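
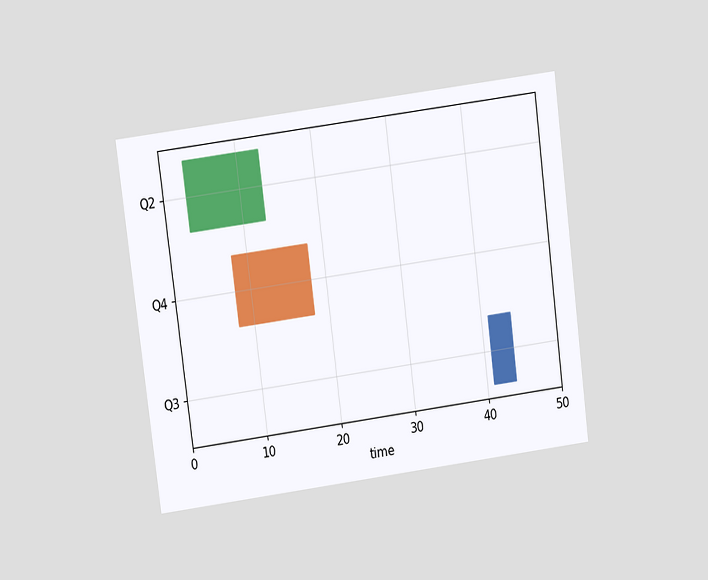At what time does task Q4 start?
The chart is tilted about 7° counter-clockwise and viewed at a slight angle. The Q4 bar begins at t=8.

8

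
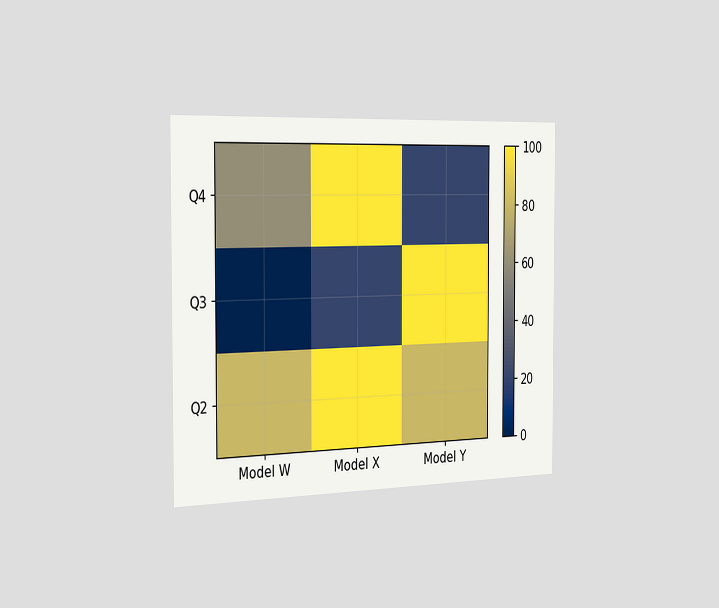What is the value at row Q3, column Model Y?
The chart is viewed slightly from the left. Matching cell (Q3, Model Y) against the colorbar gives 100.

100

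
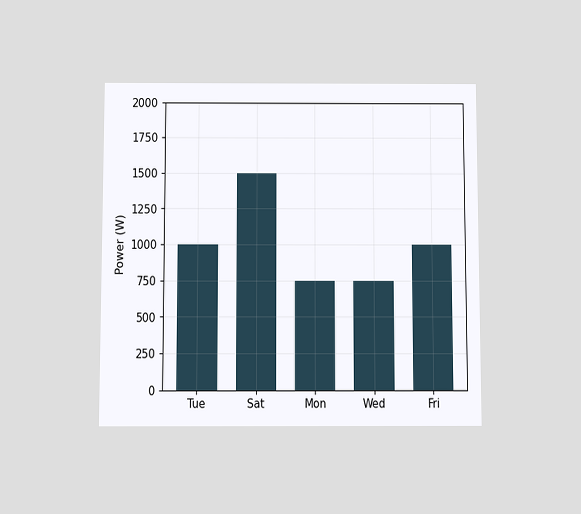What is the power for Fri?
1000W

The chart is viewed slightly from below. Reading along the chart's y-axis, the Fri bar reaches 1000W.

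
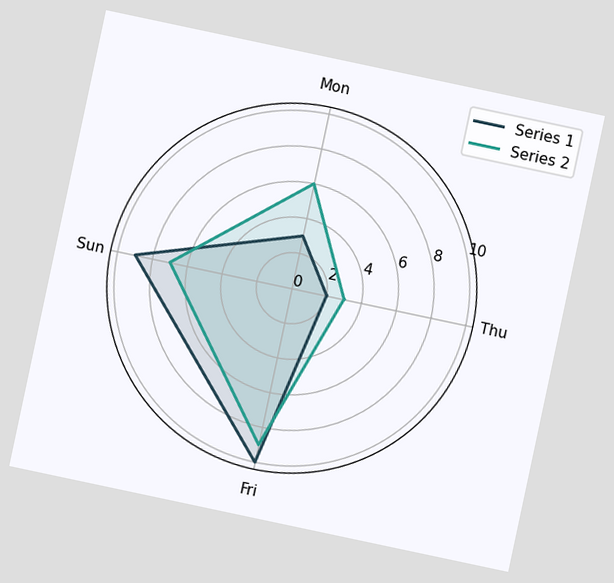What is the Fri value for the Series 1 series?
10

The chart is tilted about 12° clockwise. On the Fri axis, Series 1 reaches 10.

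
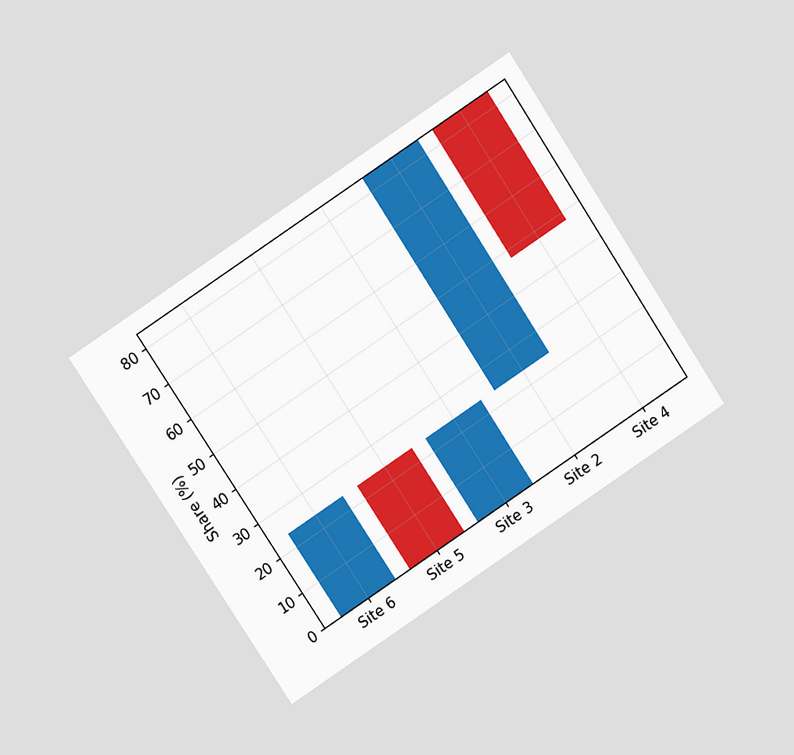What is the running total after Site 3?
The chart is tilted about 33° counter-clockwise and viewed at a slight angle. After Site 3 the running total reaches 24%.

24%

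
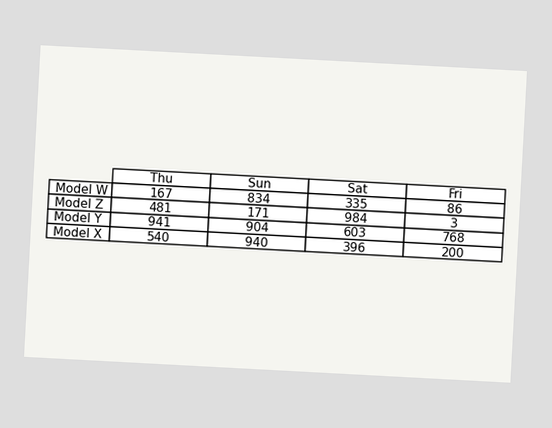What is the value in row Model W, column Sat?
335

The chart is tilted about 3° clockwise. The (Model W, Sat) cell reads 335.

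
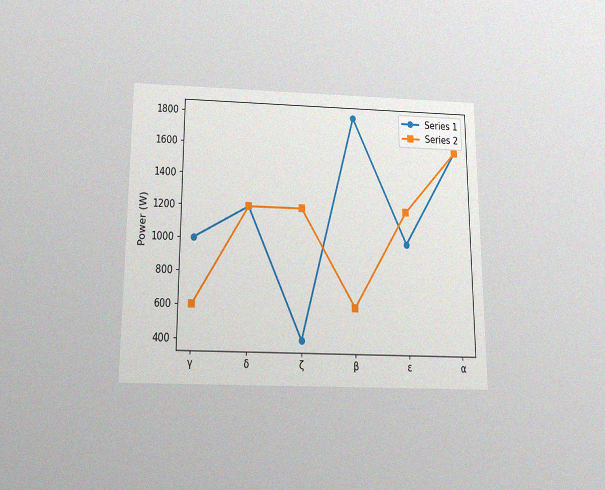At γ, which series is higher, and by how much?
The chart is viewed slightly from below, with some photo noise. At γ, Series 1 sits above the other line by 400W.

Series 1, by 400W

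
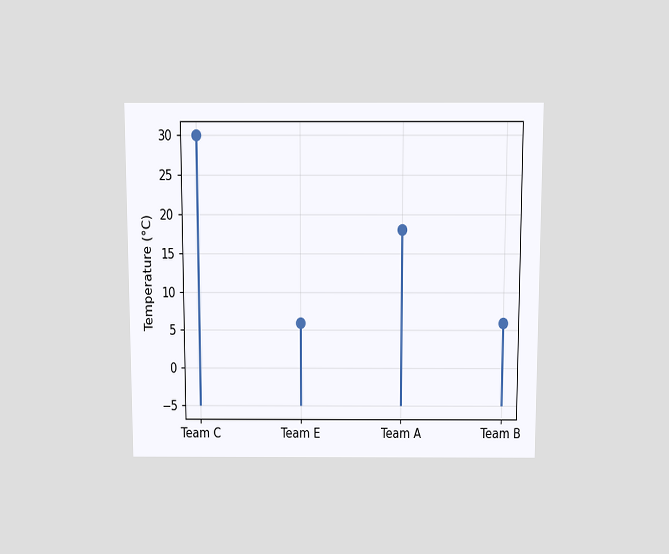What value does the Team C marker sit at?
30°C

The chart is viewed slightly from above. The Team C marker sits at 30°C.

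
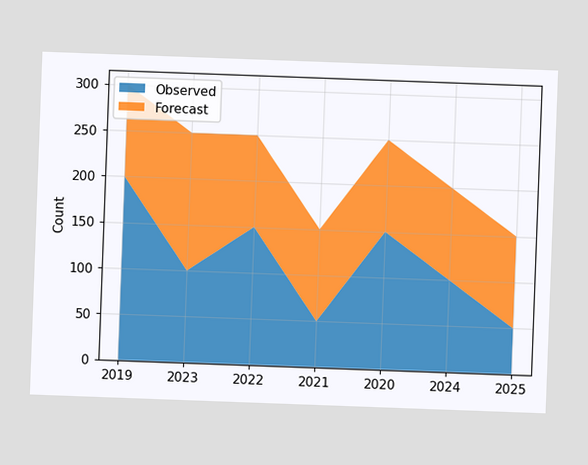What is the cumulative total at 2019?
The chart is tilted about 2° clockwise. The stacked total at 2019 reaches 300.

300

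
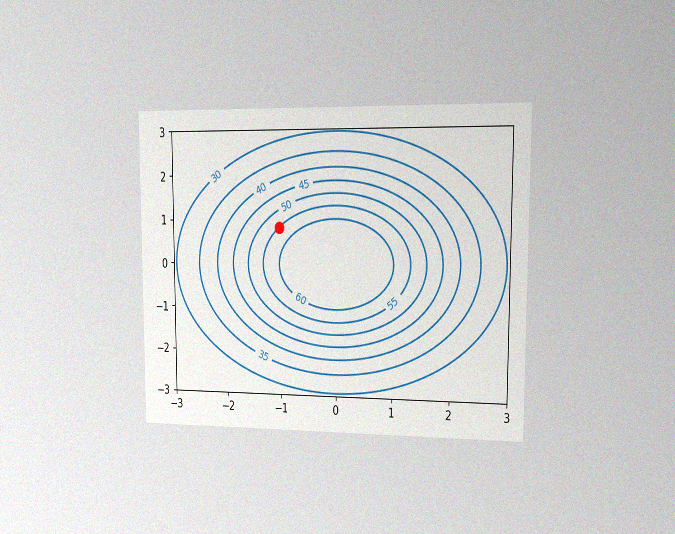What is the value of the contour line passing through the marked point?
55

The chart is viewed slightly from the right, with some photo noise. The marked point sits on the contour labelled 55.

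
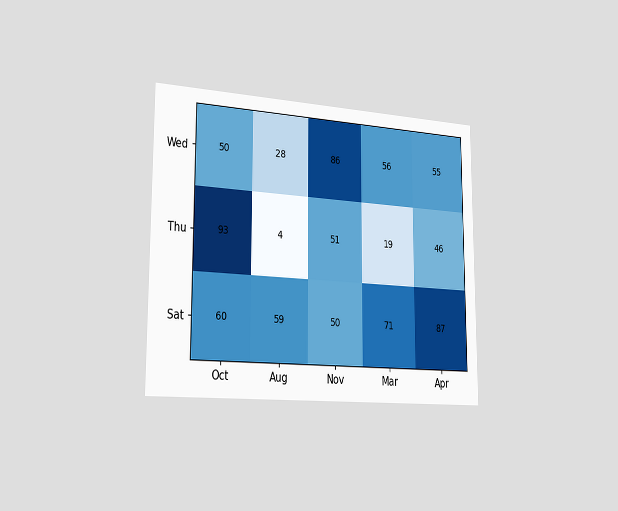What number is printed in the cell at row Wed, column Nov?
The chart is viewed slightly from the left. The (Wed, Nov) cell reads 86.

86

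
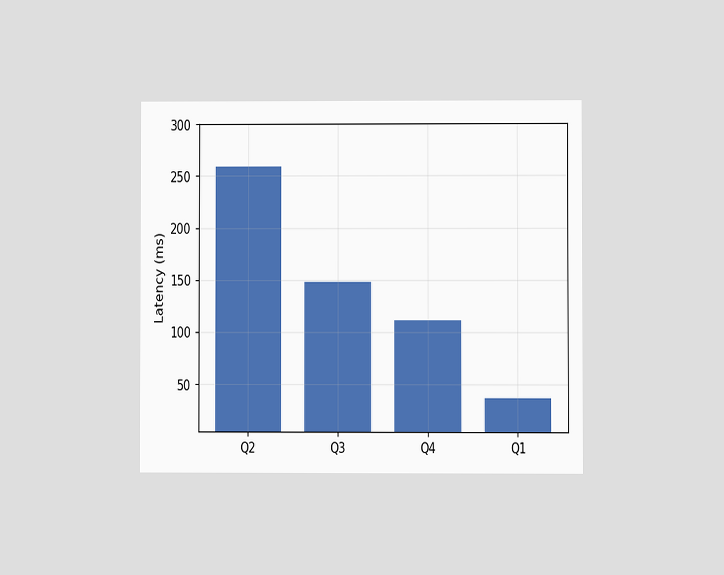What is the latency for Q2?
259ms

The chart is viewed at a slight angle. Reading along the chart's y-axis, the Q2 bar reaches 259ms.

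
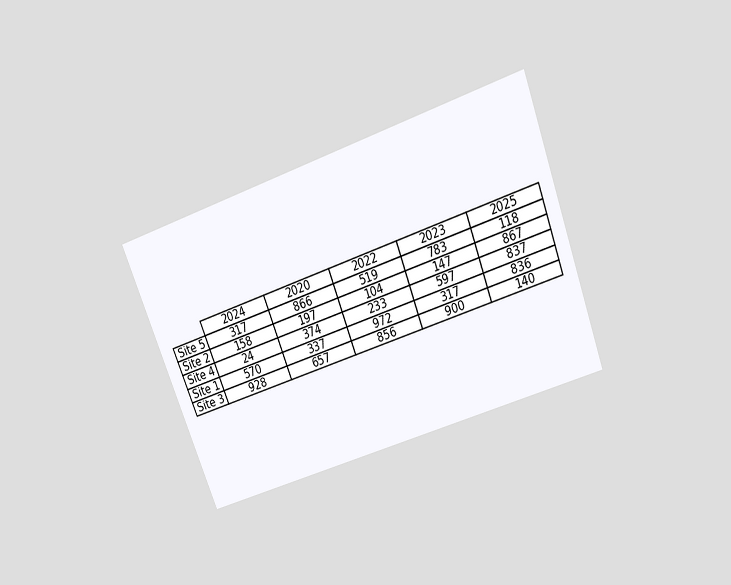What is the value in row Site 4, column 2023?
The chart is tilted about 21° counter-clockwise and viewed slightly from above. The (Site 4, 2023) cell reads 597.

597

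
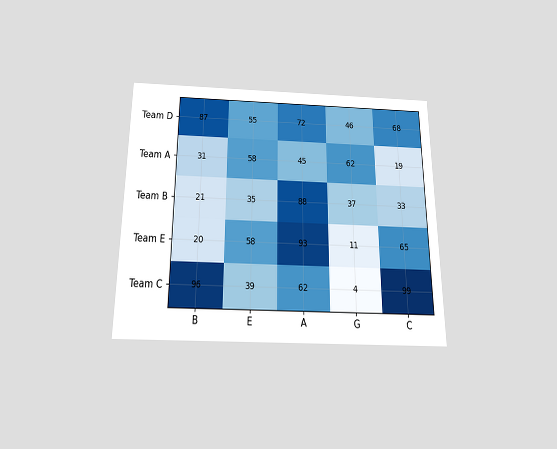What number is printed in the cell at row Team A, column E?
58

The chart is viewed slightly from below. The (Team A, E) cell reads 58.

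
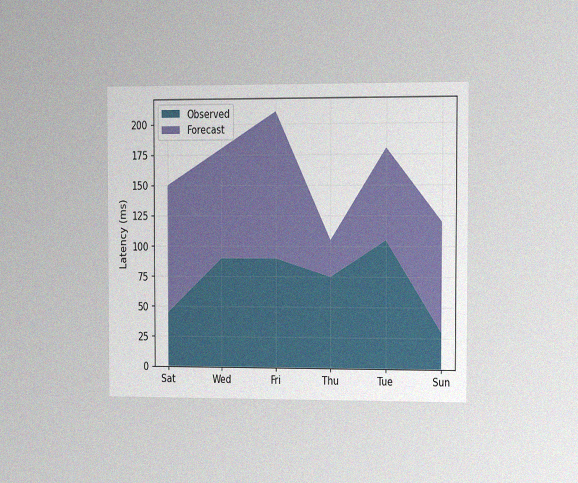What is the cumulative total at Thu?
The chart is viewed at a slight angle, with some photo noise. The stacked total at Thu reaches 105ms.

105ms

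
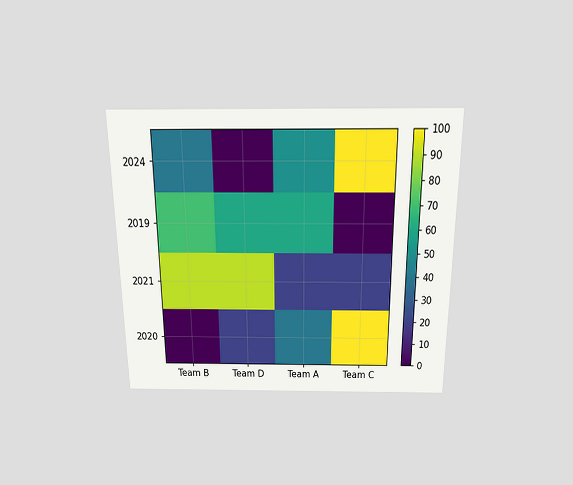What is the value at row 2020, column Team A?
The chart is viewed slightly from above. Matching cell (2020, Team A) against the colorbar gives 40.

40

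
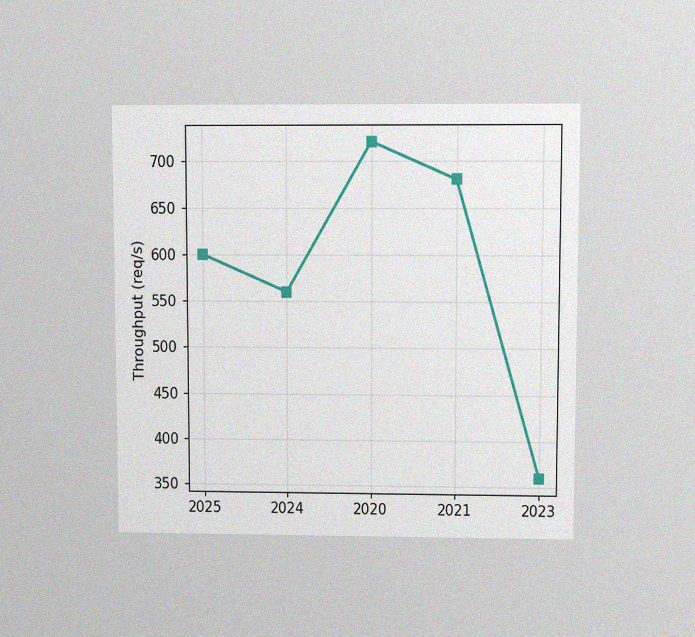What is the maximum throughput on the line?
720req/s

The chart is viewed at a slight angle, with some photo noise. The highest point is at 2020, and reading across to the y-axis gives 720req/s.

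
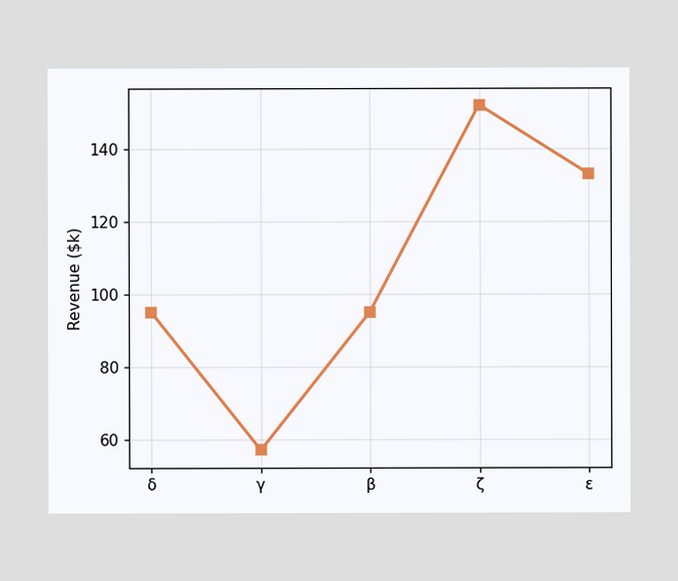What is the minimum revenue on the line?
$57k

The lowest point is at γ, and reading across to the y-axis gives $57k.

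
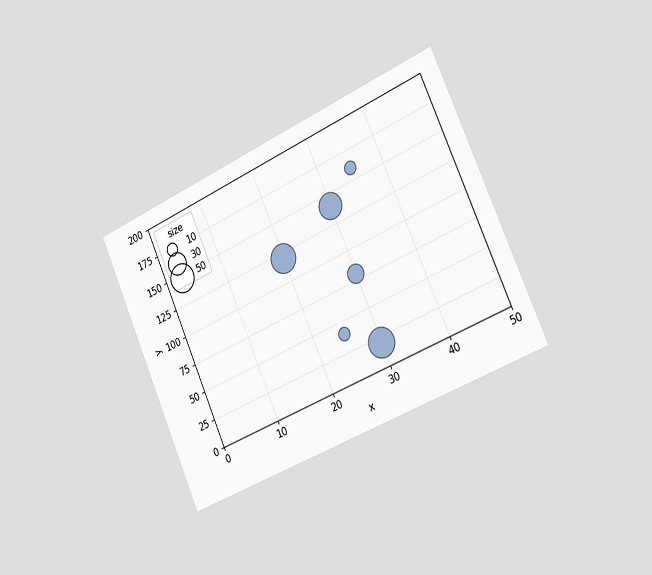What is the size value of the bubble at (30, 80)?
20

The chart is tilted about 24° counter-clockwise and viewed slightly from the right. Matching the bubble at (30, 80) against the size legend gives 20.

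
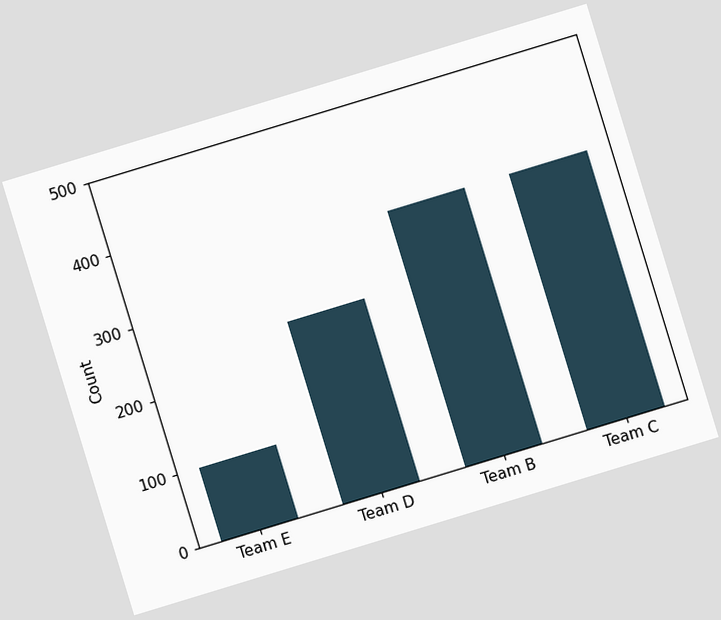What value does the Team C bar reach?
350

The chart is tilted about 17° counter-clockwise. Reading along the chart's y-axis, the Team C bar reaches 350.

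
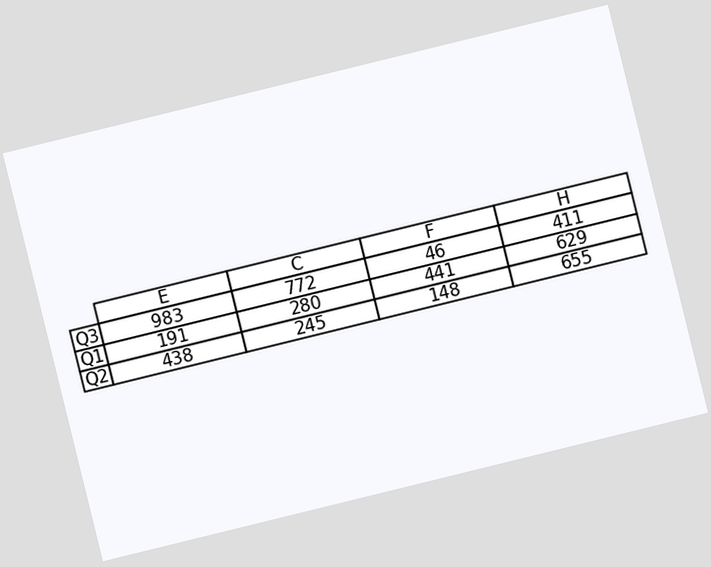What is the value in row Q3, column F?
The chart is tilted about 14° counter-clockwise. The (Q3, F) cell reads 46.

46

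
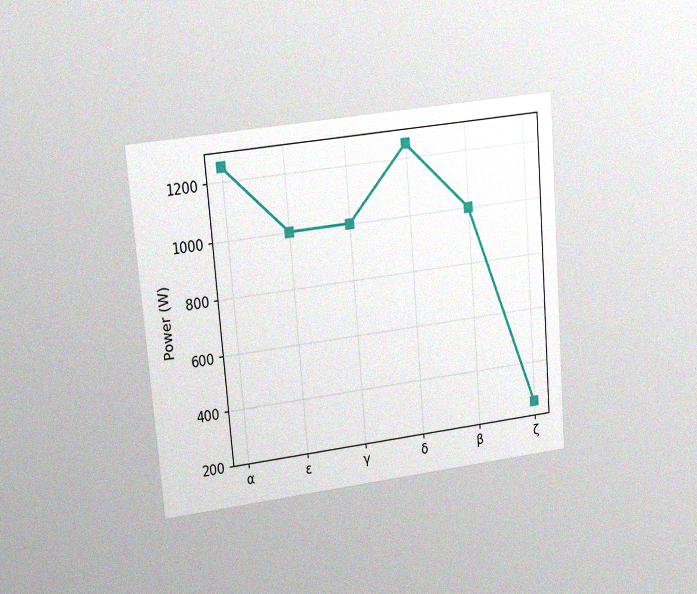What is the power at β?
1000W

The chart is tilted about 5° counter-clockwise and viewed at a slight angle, with some photo noise. At β, the line is at 1000W.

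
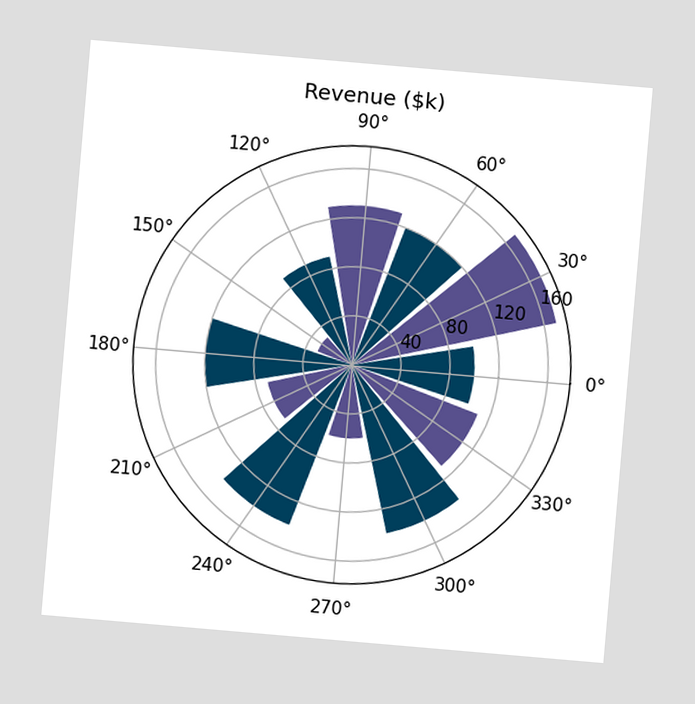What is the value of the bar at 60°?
The chart is tilted about 5° clockwise. The bar at 60° reaches $120k on the radial axis.

$120k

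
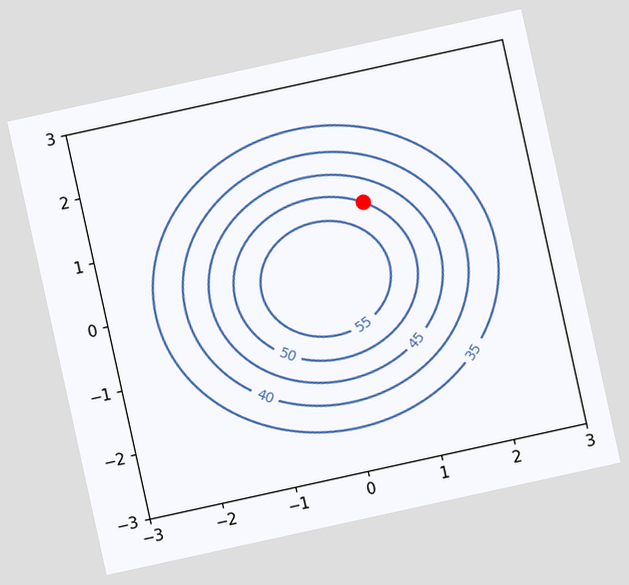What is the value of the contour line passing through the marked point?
50

The chart is tilted about 12° counter-clockwise. The marked point sits on the contour labelled 50.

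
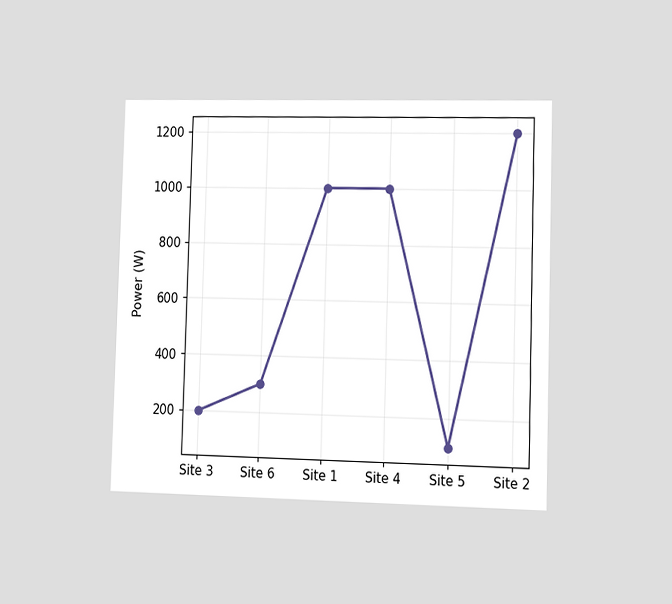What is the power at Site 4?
The chart is viewed slightly from the right. At Site 4, the line is at 1000W.

1000W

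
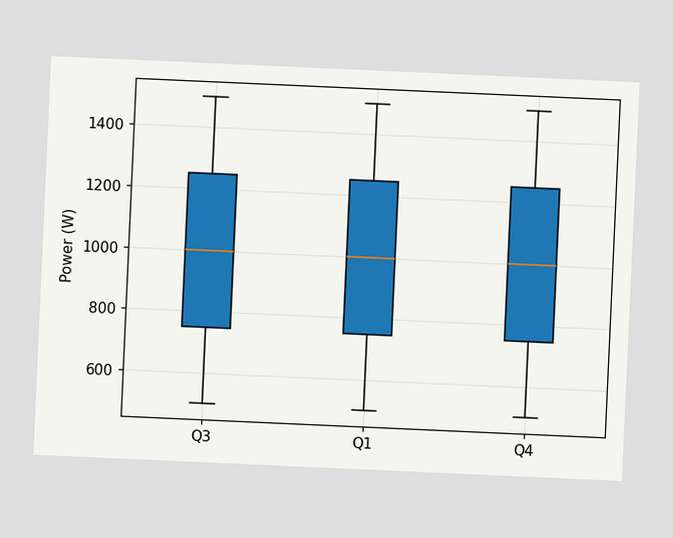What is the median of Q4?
The chart is tilted about 3° clockwise. The median line in the Q4 box sits at 1000W.

1000W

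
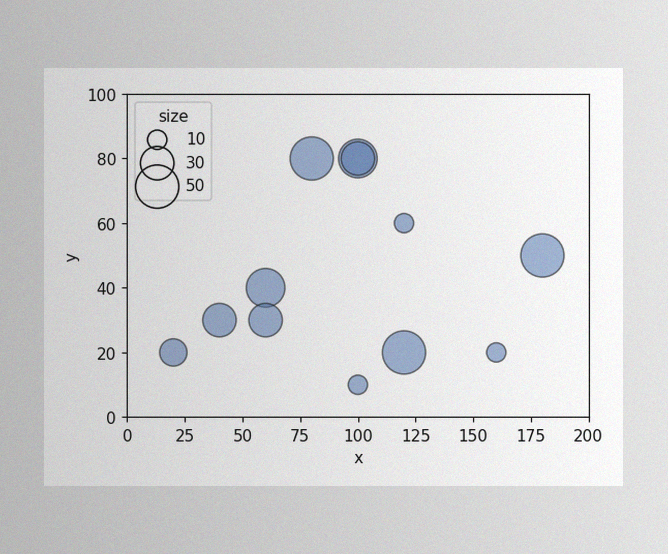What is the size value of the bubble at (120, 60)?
10

The image has some photo noise and uneven lighting. Matching the bubble at (120, 60) against the size legend gives 10.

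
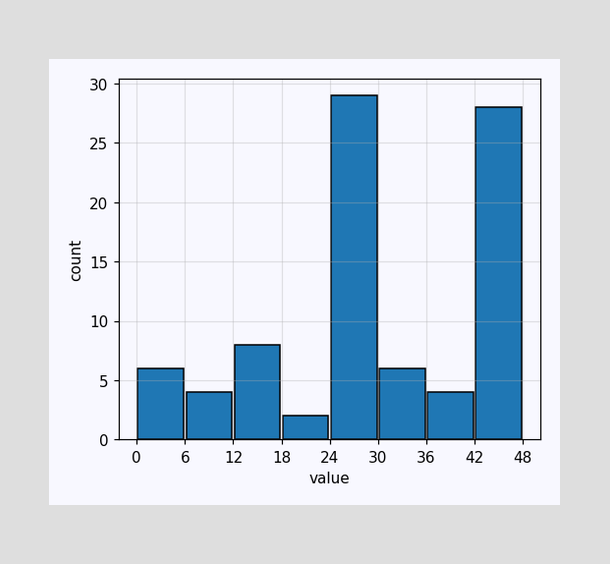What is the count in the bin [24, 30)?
The [24, 30) bin has height 29.

29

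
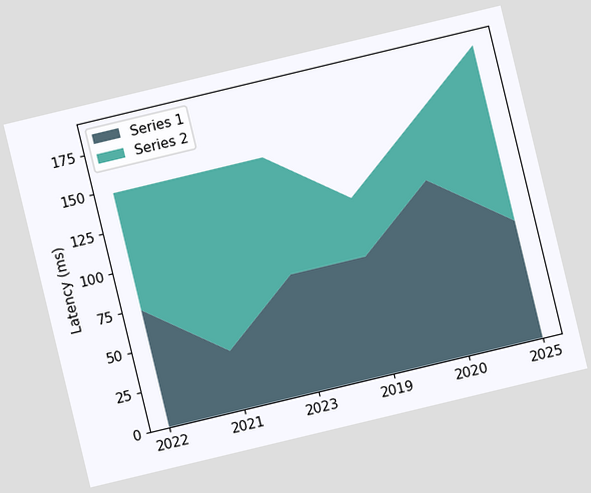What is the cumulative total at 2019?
111ms

The chart is tilted about 13° counter-clockwise. The stacked total at 2019 reaches 111ms.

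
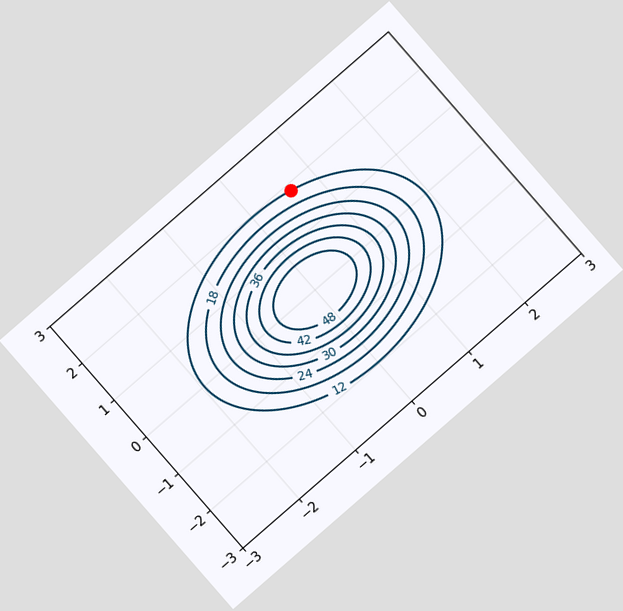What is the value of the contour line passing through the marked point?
12

The chart is tilted about 41° counter-clockwise. The marked point sits on the contour labelled 12.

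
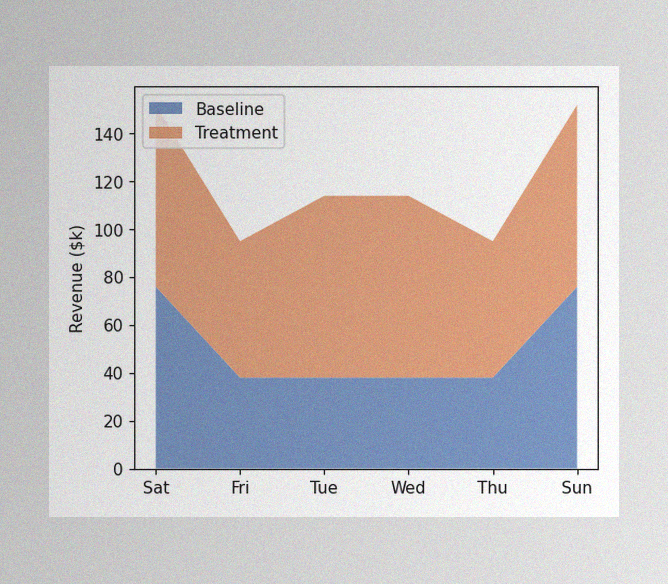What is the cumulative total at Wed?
$114k

The image has some photo noise and uneven lighting. The stacked total at Wed reaches $114k.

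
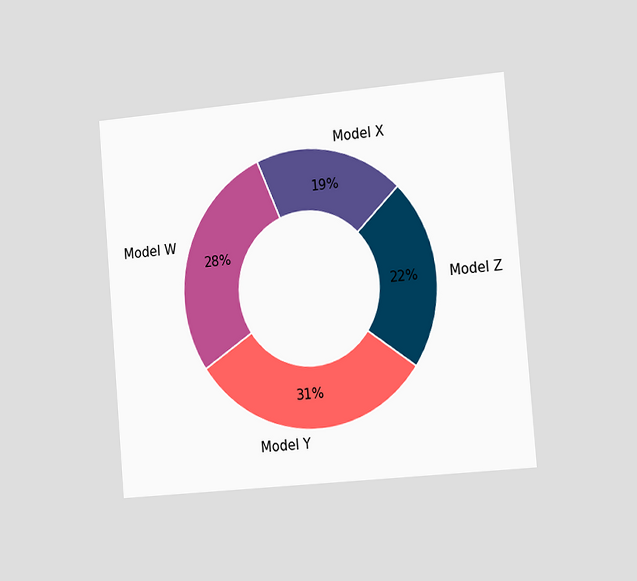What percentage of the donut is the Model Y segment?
31%

The chart is tilted about 5° counter-clockwise and viewed slightly from the right. The Model Y segment takes up 31% of the ring.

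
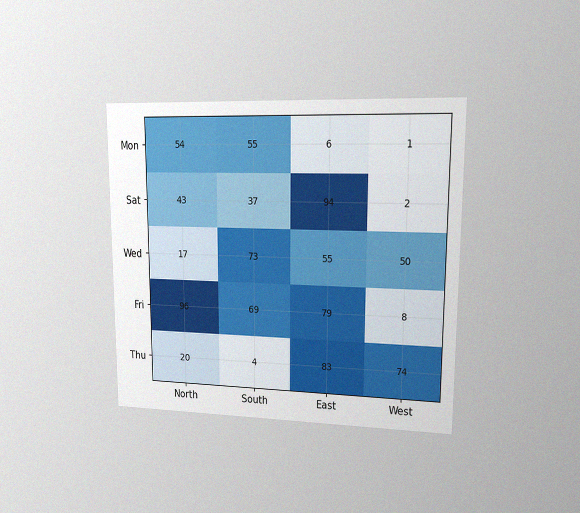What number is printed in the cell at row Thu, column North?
The chart is viewed at a slight angle, with some photo noise. The (Thu, North) cell reads 20.

20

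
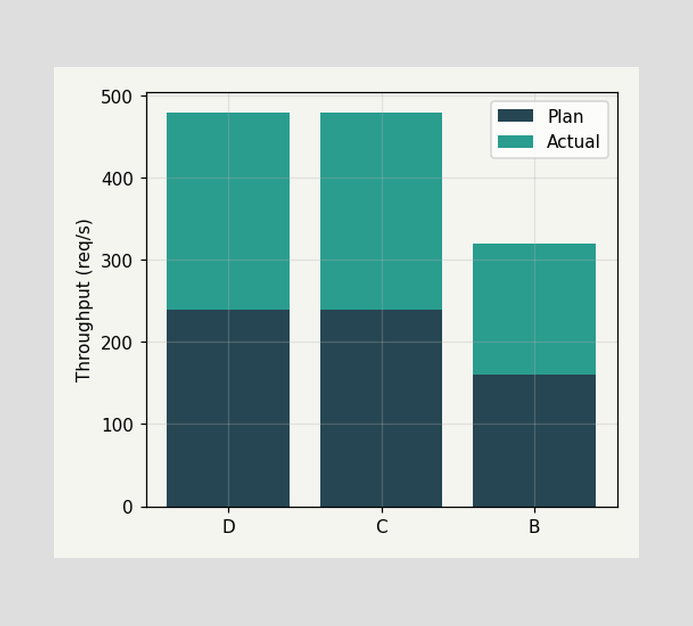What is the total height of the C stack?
The C stack's top reaches 480req/s on the y-axis.

480req/s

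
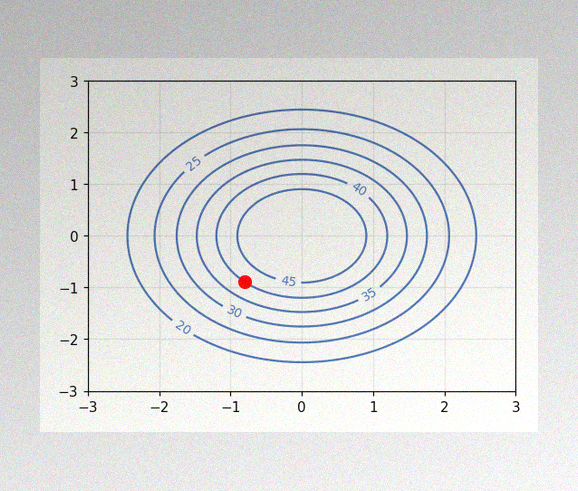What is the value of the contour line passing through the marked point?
40

The image has some photo noise and uneven lighting. The marked point sits on the contour labelled 40.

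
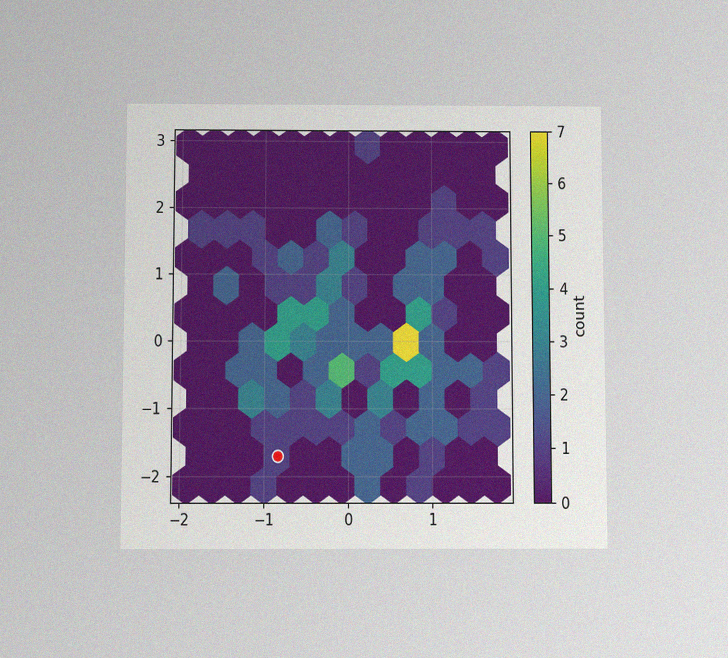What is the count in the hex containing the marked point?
The chart is viewed slightly from below, with some photo noise. The marked hex reads 1 on the colorbar.

1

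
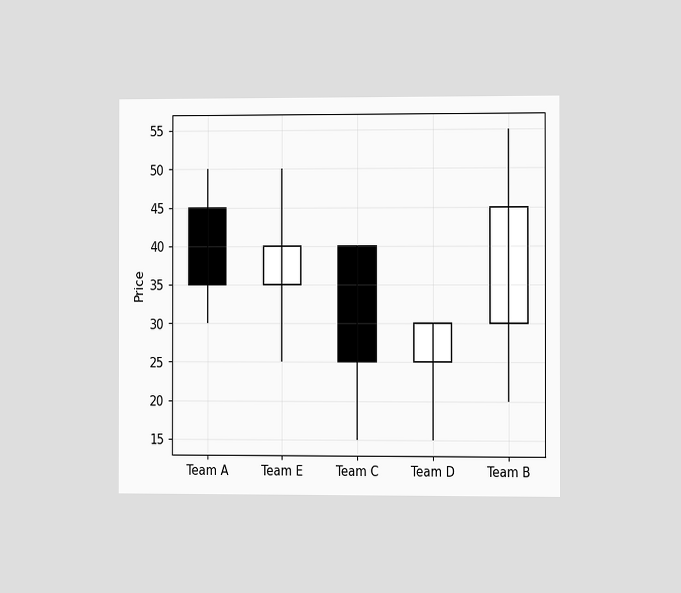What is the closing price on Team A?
35

The chart is viewed at a slight angle. The Team A candle closes at 35.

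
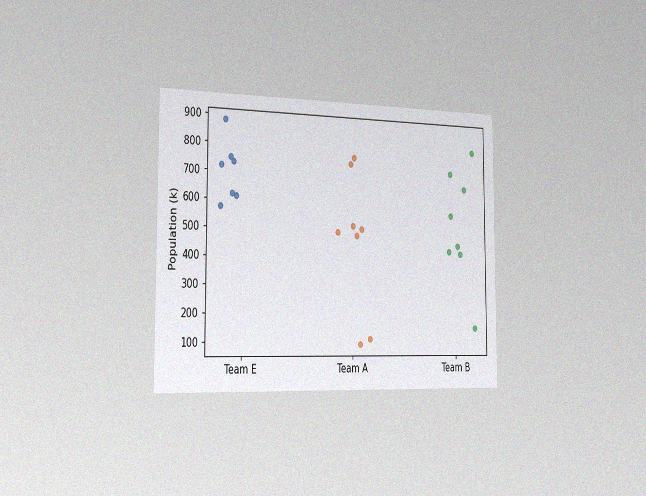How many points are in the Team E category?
The chart is viewed slightly from the left, with some photo noise. Counting the markers in the Team E column gives 7.

7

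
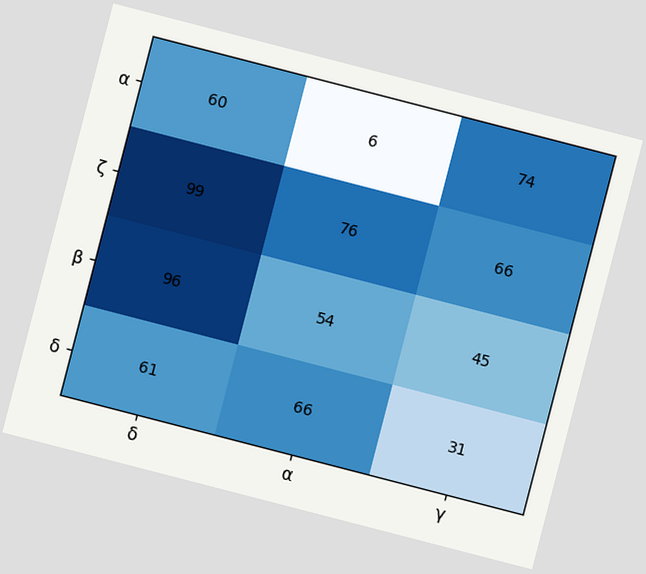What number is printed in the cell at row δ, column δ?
The chart is tilted about 15° clockwise. The (δ, δ) cell reads 61.

61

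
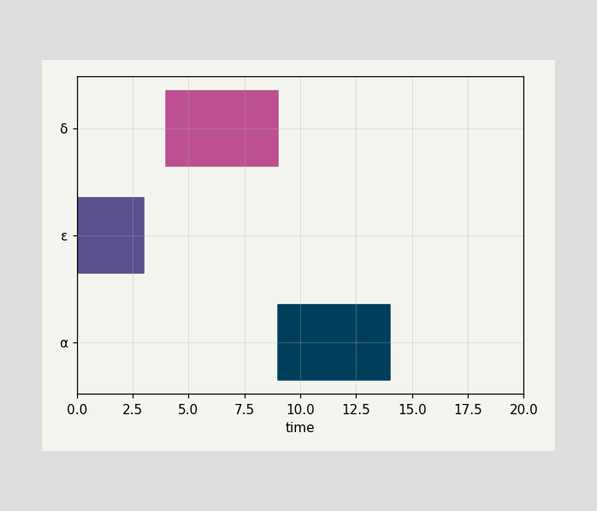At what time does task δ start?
4

The δ bar begins at t=4.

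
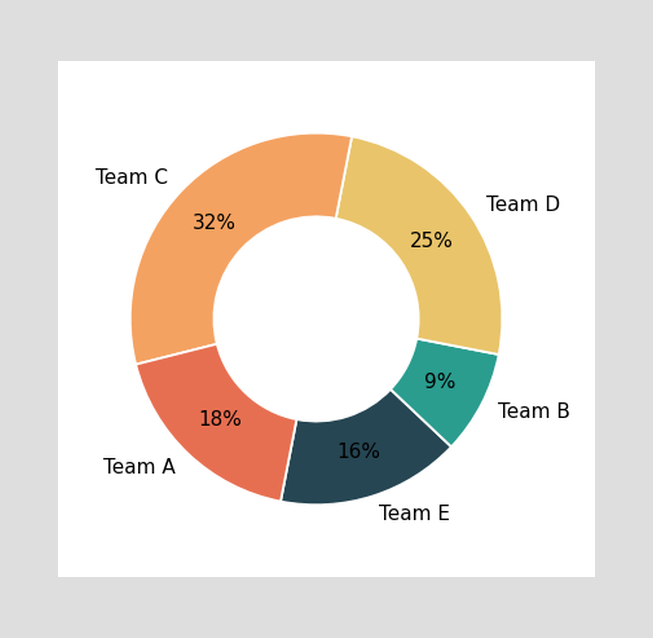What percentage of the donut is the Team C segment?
32%

The Team C segment takes up 32% of the ring.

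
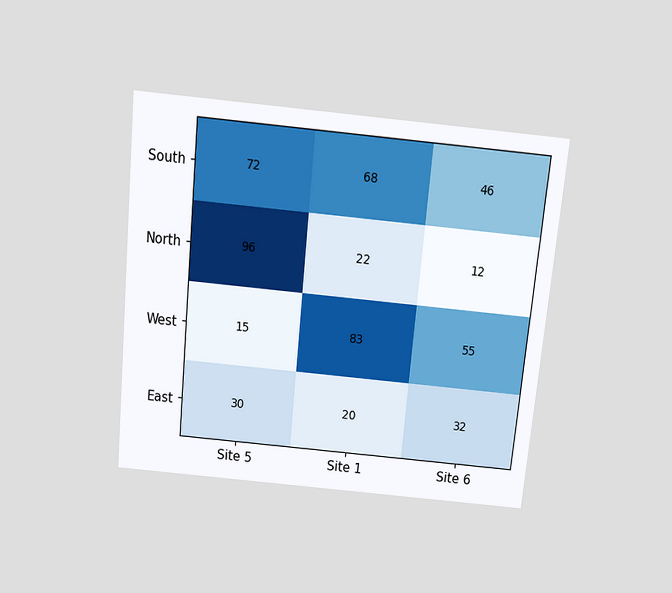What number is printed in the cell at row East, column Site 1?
20

The chart is tilted about 6° clockwise and viewed slightly from above. The (East, Site 1) cell reads 20.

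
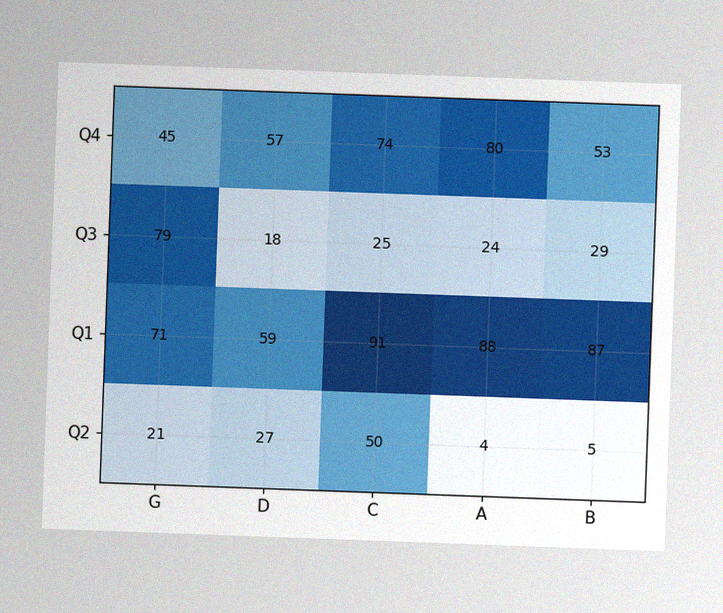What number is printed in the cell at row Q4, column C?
74

The chart is tilted about 2° clockwise, with some photo noise. The (Q4, C) cell reads 74.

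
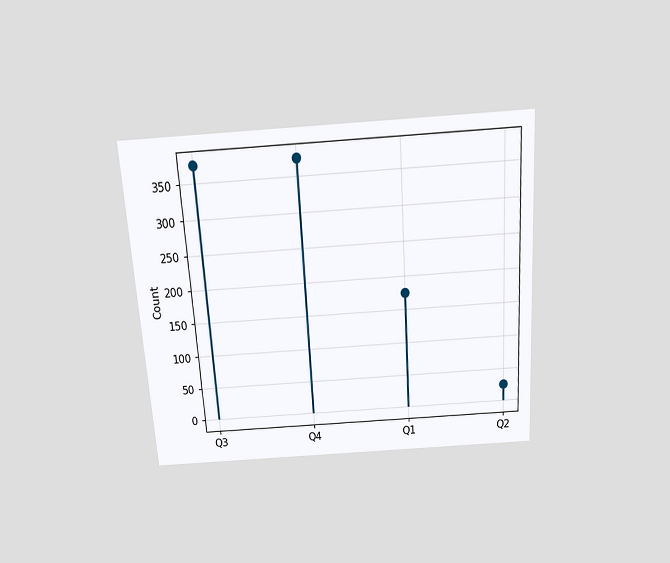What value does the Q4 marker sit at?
The chart is tilted about 4° counter-clockwise and viewed slightly from above. The Q4 marker sits at 375.

375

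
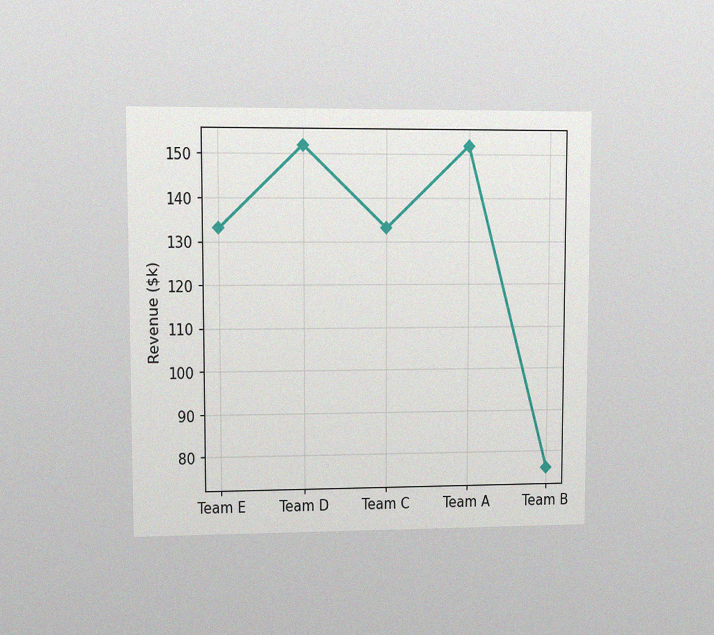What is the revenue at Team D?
$152k

The chart is viewed at a slight angle, with some photo noise. At Team D, the line is at $152k.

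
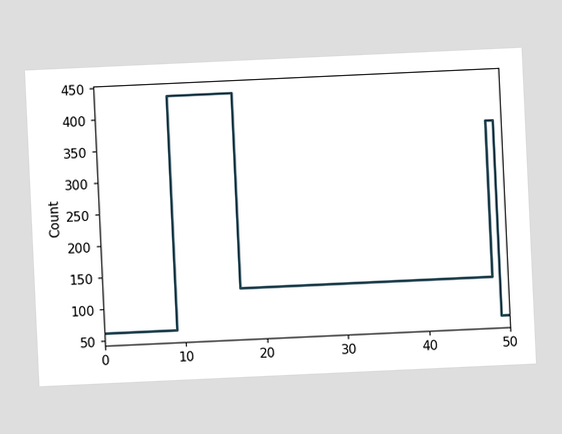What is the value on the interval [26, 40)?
124

The chart is tilted about 3° counter-clockwise. On [26, 40) the step sits at 124.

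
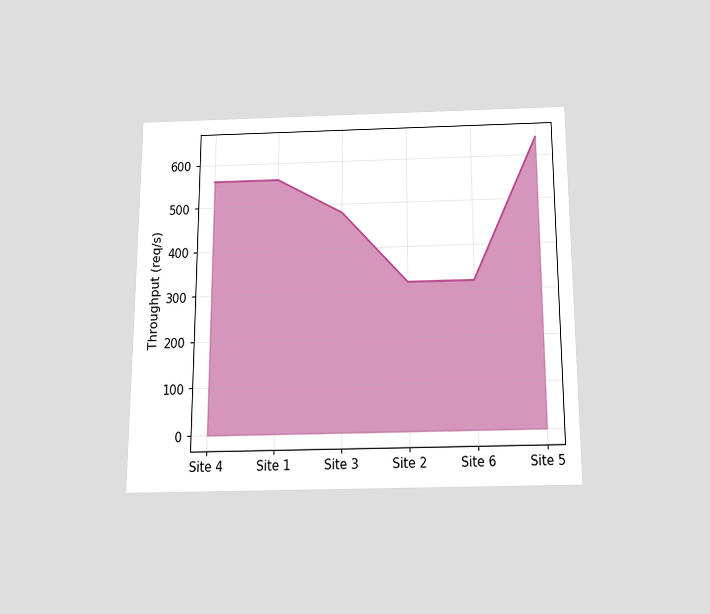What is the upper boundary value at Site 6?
320req/s

The chart is viewed slightly from below. At Site 6 the upper boundary is at 320req/s.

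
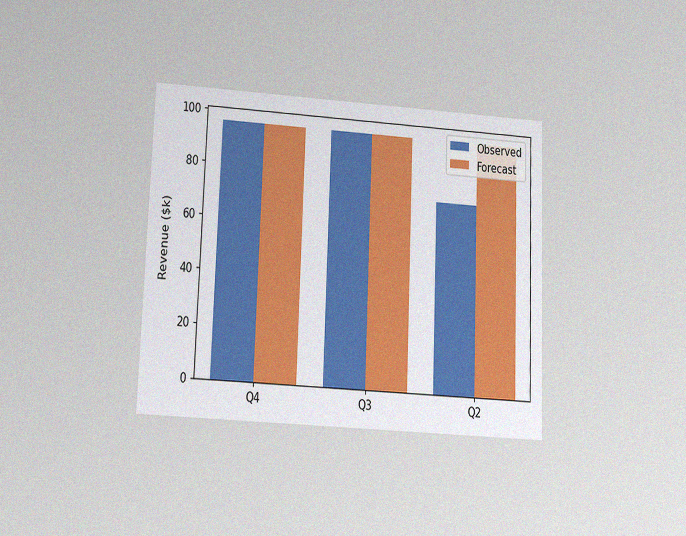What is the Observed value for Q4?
$96k

The chart is tilted about 2° clockwise and viewed slightly from below, with some photo noise. The Observed bar at Q4 reaches $96k on the y-axis.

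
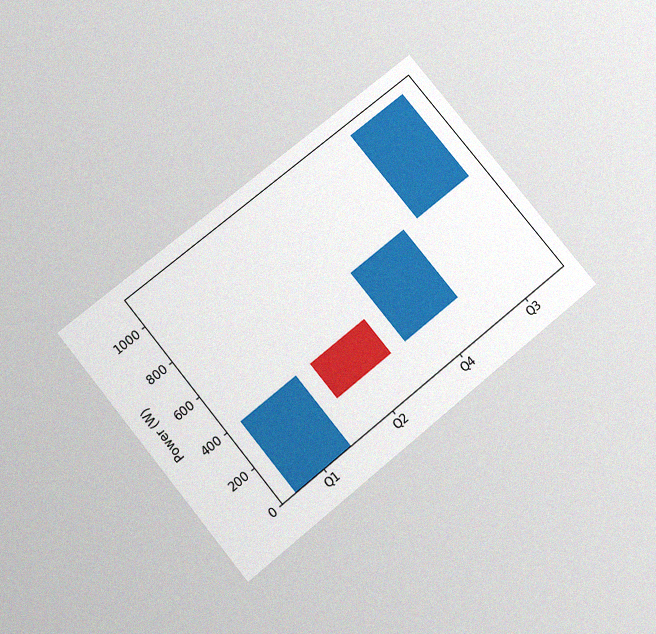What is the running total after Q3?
1100W

The chart is tilted about 39° counter-clockwise and viewed slightly from below, with some photo noise. After Q3 the running total reaches 1100W.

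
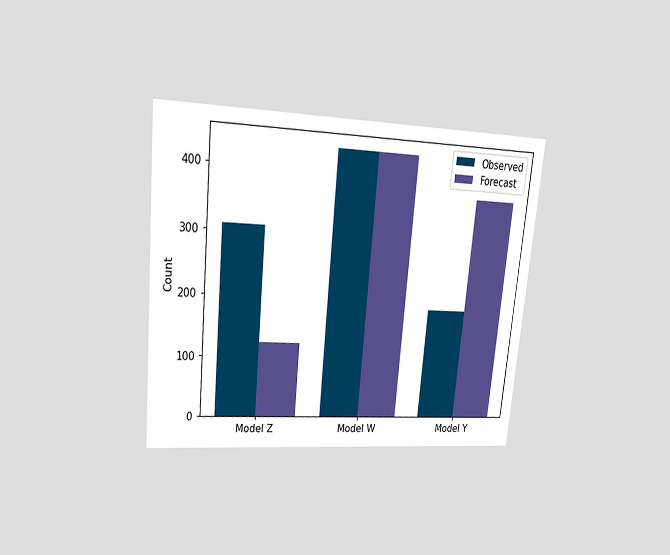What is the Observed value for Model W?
The chart is tilted about 5° clockwise and viewed at a slight angle. The Observed bar at Model W reaches 434 on the y-axis.

434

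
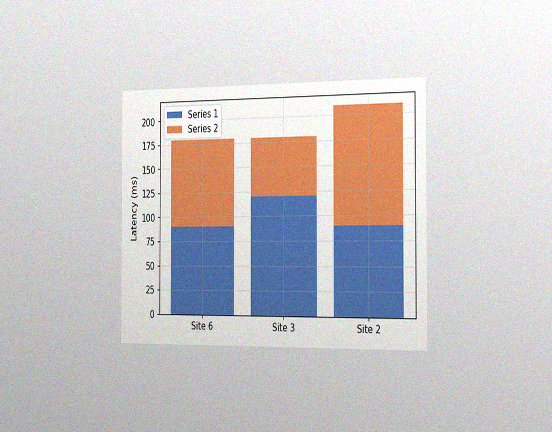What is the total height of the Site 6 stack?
180ms

The chart is viewed slightly from the right, with some photo noise. The Site 6 stack's top reaches 180ms on the y-axis.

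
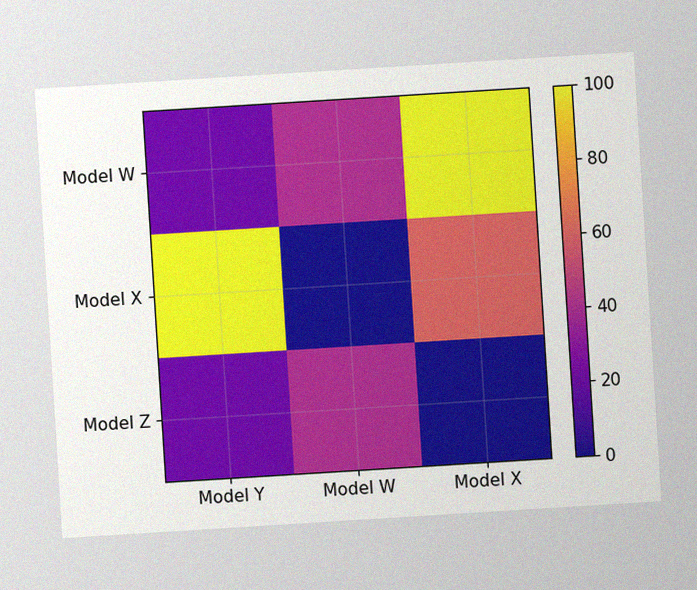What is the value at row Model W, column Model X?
100

The chart is tilted about 4° counter-clockwise, with some photo noise. Matching cell (Model W, Model X) against the colorbar gives 100.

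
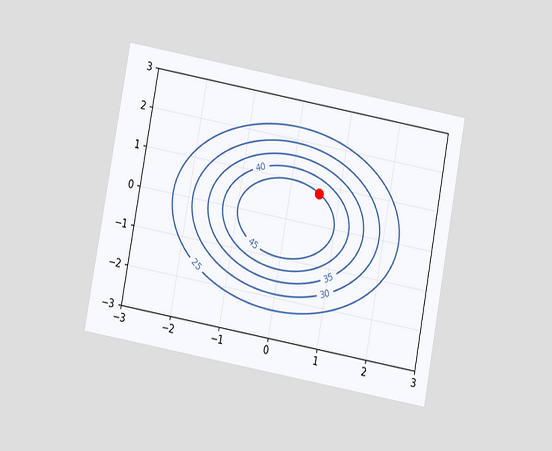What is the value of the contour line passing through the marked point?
The chart is tilted about 10° clockwise and viewed slightly from below. The marked point sits on the contour labelled 45.

45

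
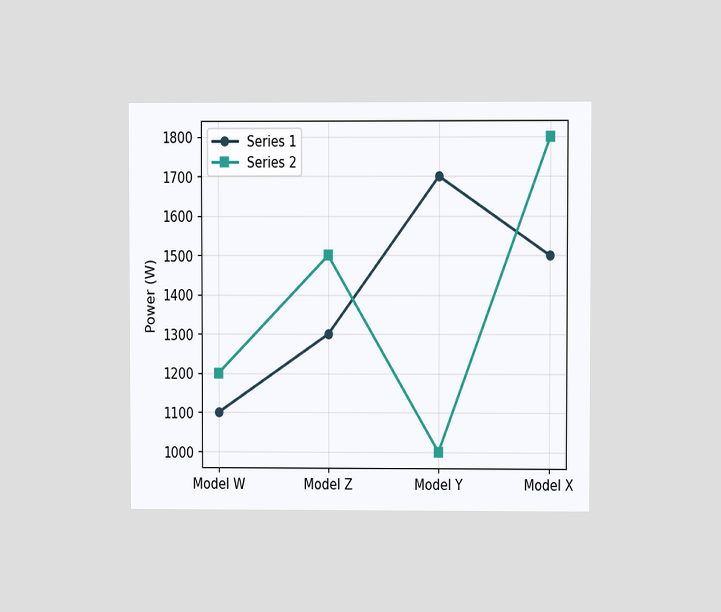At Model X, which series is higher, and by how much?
Series 2, by 300W

The chart is viewed at a slight angle. At Model X, Series 2 sits above the other line by 300W.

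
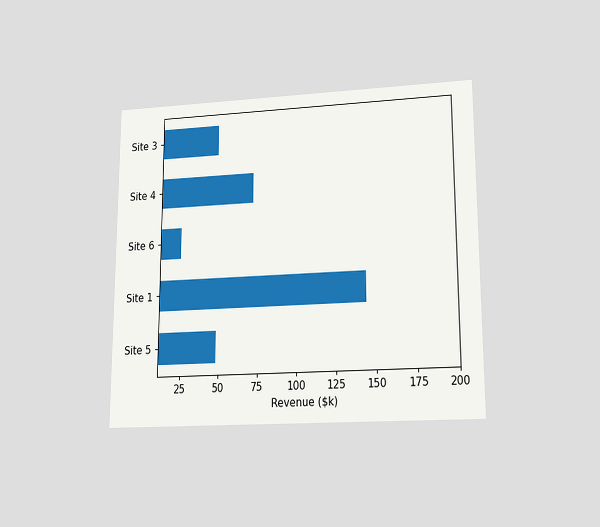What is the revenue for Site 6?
The chart is viewed at a slight angle. Reading along the chart's x-axis, the Site 6 bar reaches $24k.

$24k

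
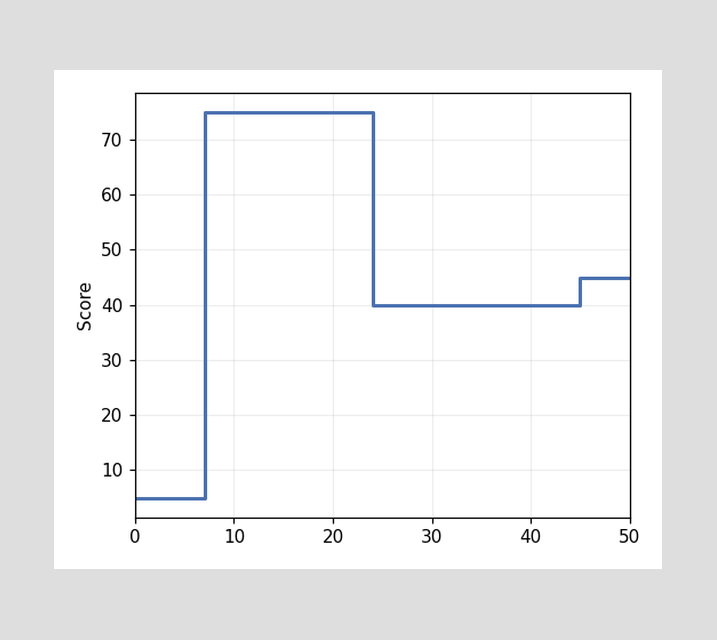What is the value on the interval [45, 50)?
45

On [45, 50) the step sits at 45.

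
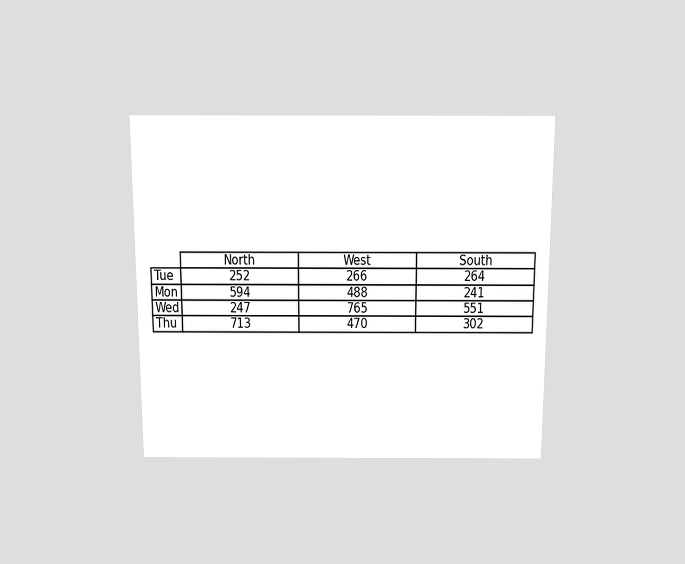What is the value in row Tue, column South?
The chart is viewed slightly from above. The (Tue, South) cell reads 264.

264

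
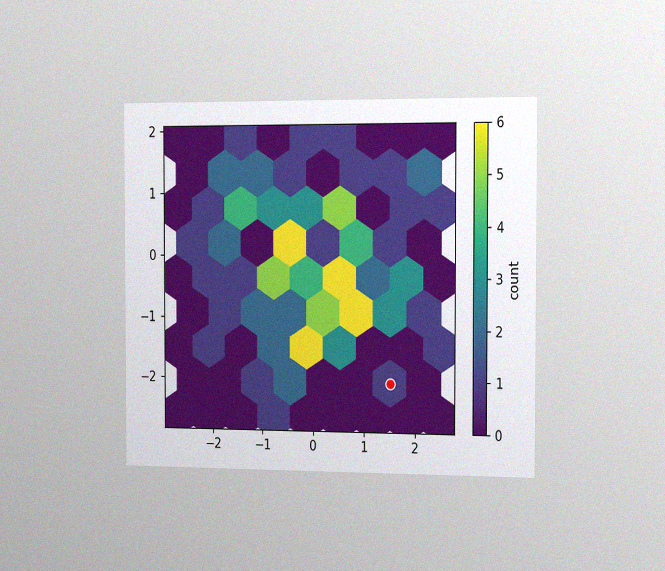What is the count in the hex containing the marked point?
1

The chart is viewed slightly from the right, with some photo noise. The marked hex reads 1 on the colorbar.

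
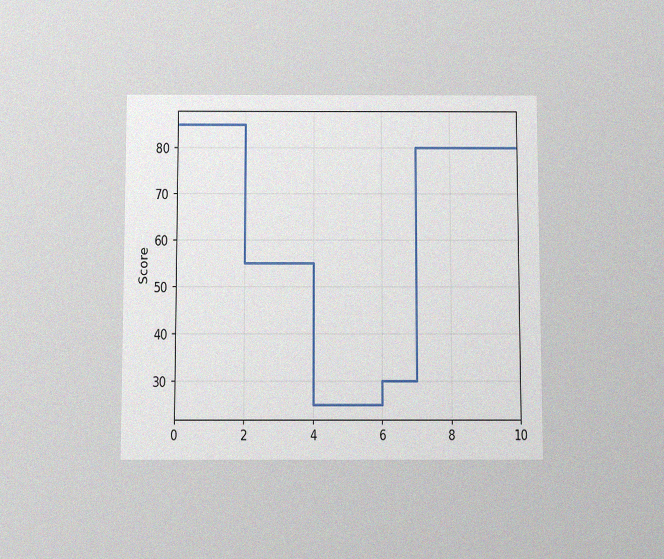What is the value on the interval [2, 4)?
55

The chart is viewed slightly from below, with some photo noise. On [2, 4) the step sits at 55.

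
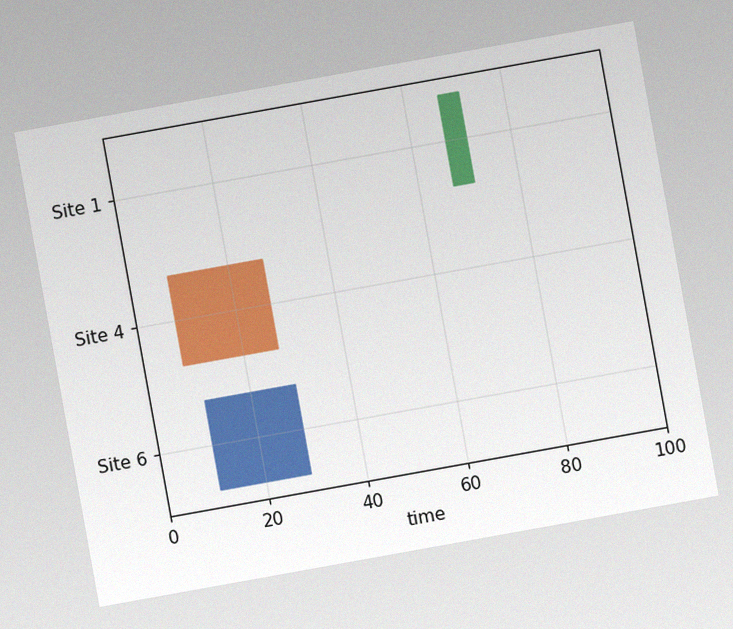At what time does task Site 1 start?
67

The chart is tilted about 10° counter-clockwise, with some photo noise. The Site 1 bar begins at t=67.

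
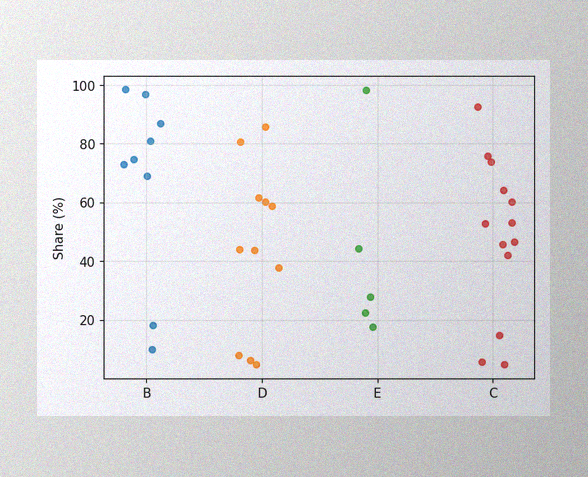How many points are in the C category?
13

The image has some photo noise and uneven lighting. Counting the markers in the C column gives 13.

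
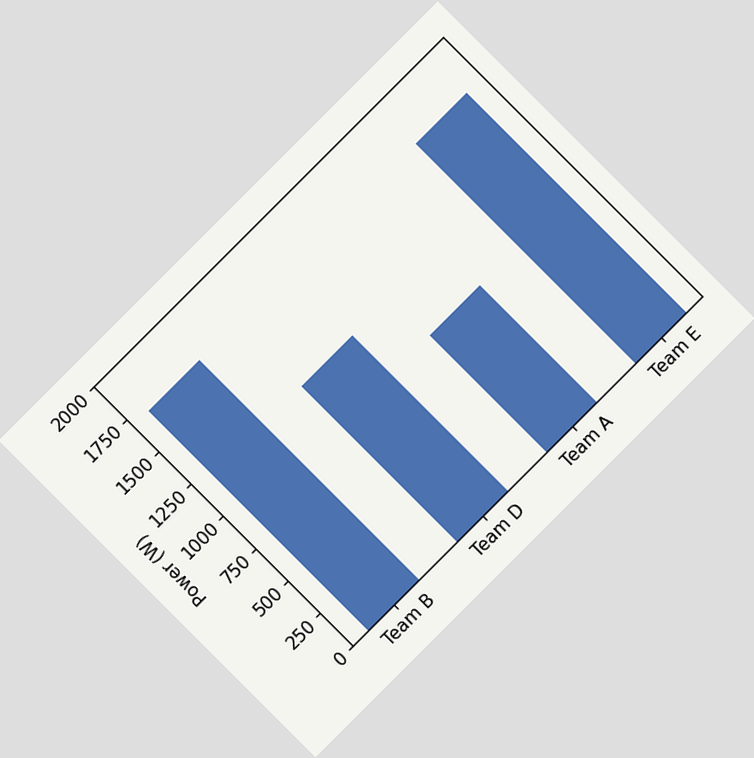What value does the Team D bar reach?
The chart is tilted about 45° counter-clockwise. Reading along the chart's y-axis, the Team D bar reaches 1200W.

1200W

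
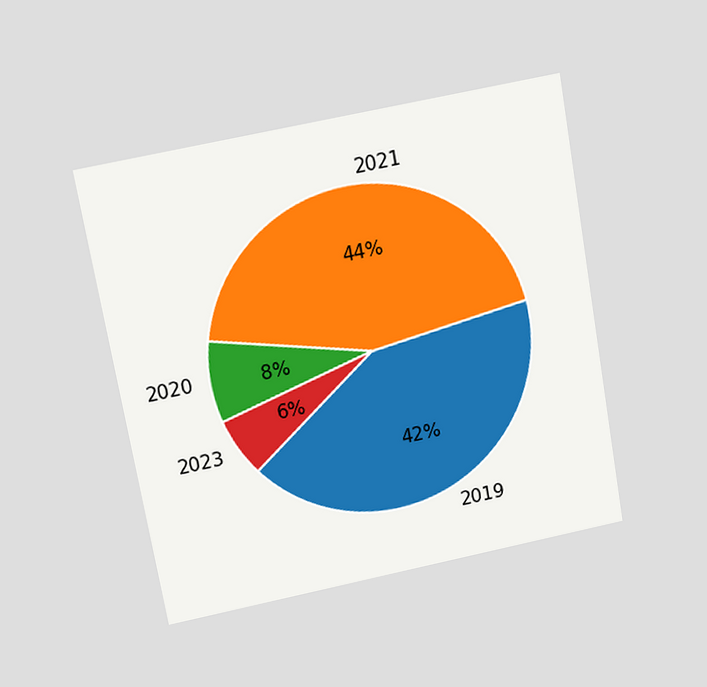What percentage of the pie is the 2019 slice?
The chart is tilted about 10° counter-clockwise and viewed slightly from above. The 2019 slice takes up 42% of the pie.

42%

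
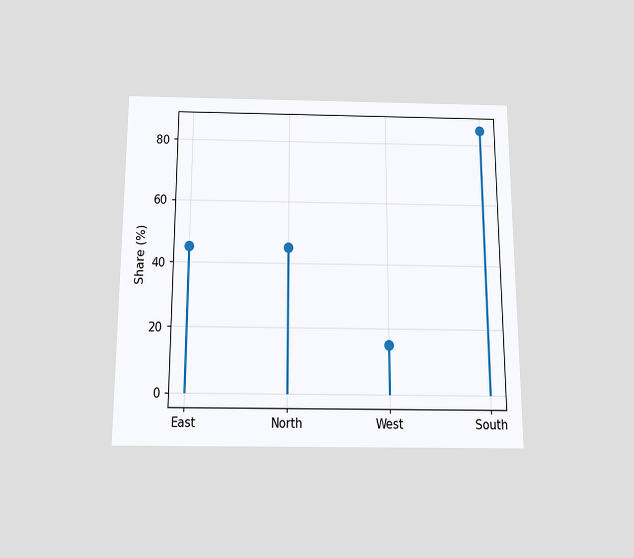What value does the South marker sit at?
85%

The chart is viewed slightly from below. The South marker sits at 85%.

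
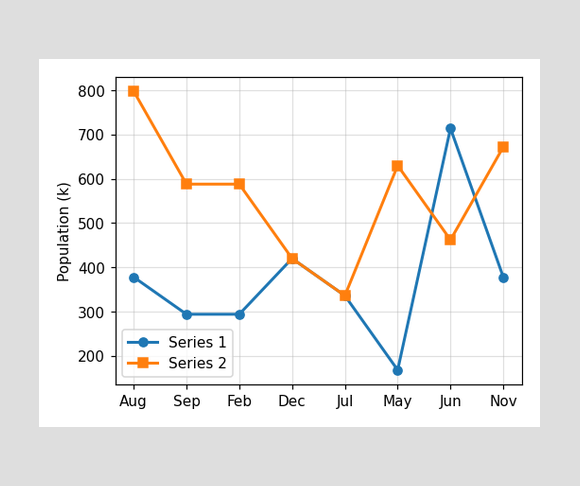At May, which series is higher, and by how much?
At May, Series 2 sits above the other line by 462k.

Series 2, by 462k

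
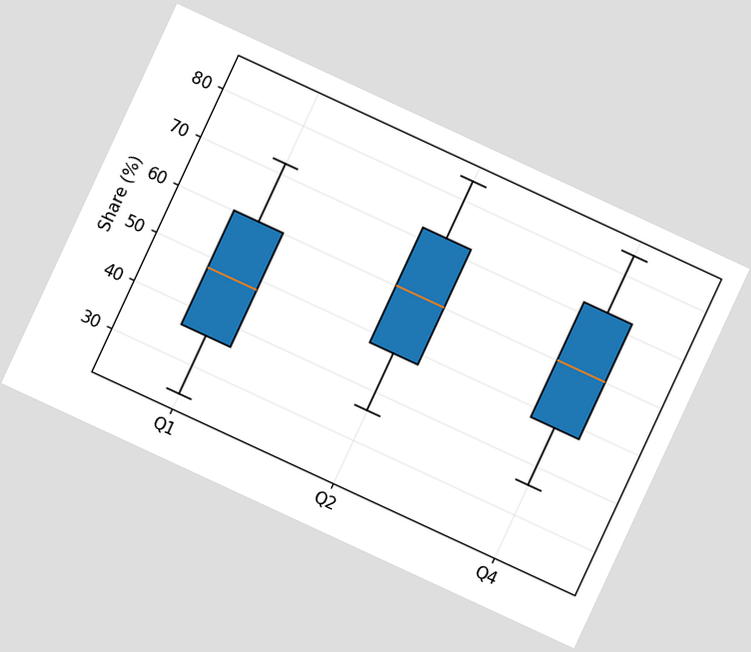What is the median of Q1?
The chart is tilted about 25° clockwise. The median line in the Q1 box sits at 48%.

48%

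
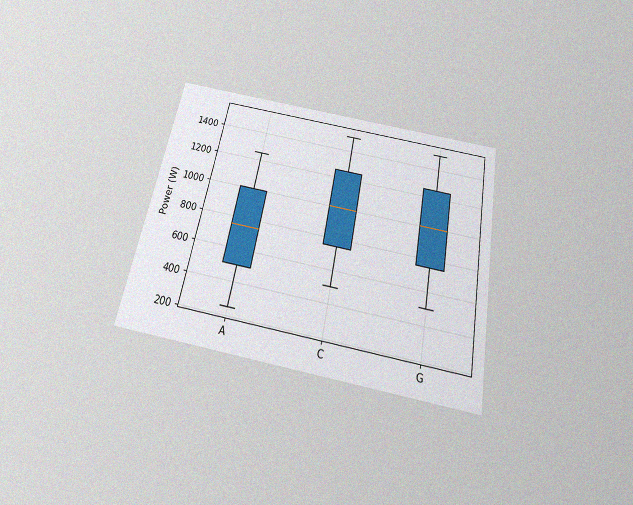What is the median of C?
The chart is tilted about 11° clockwise and viewed slightly from below, with some photo noise. The median line in the C box sits at 1000W.

1000W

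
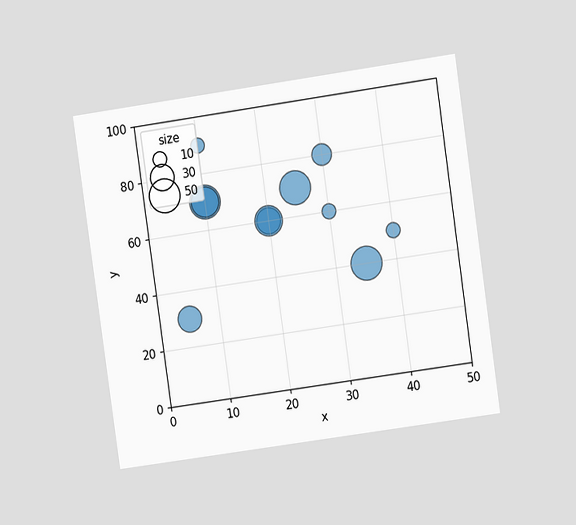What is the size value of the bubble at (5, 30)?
30

The chart is tilted about 8° counter-clockwise and viewed at a slight angle. Matching the bubble at (5, 30) against the size legend gives 30.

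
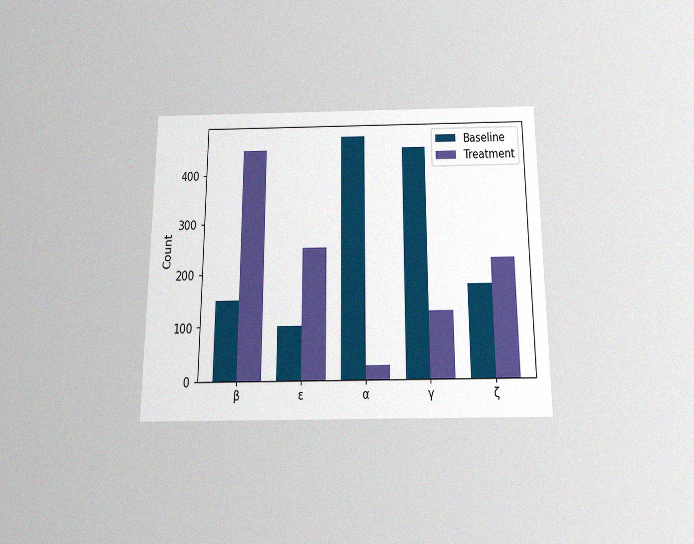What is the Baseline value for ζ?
175

The chart is viewed slightly from below, with some photo noise. The Baseline bar at ζ reaches 175 on the y-axis.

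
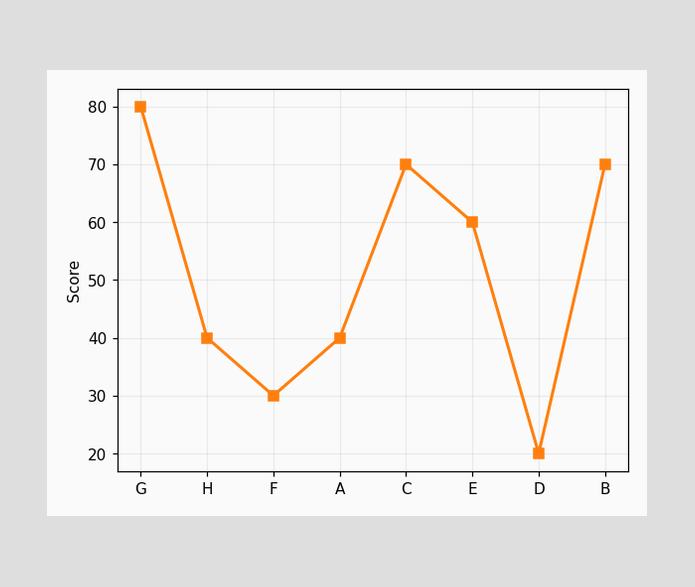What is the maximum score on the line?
80

The highest point is at G, and reading across to the y-axis gives 80.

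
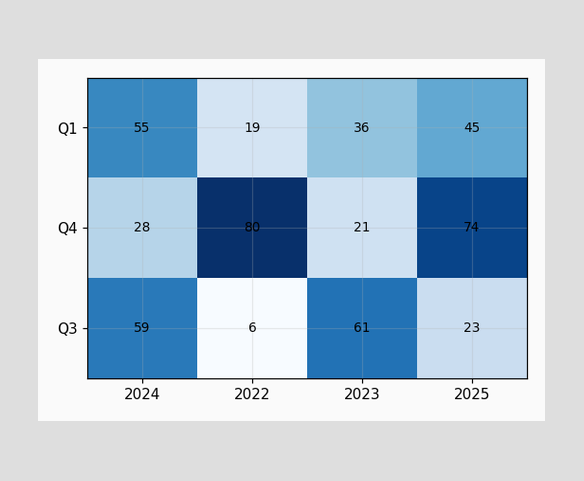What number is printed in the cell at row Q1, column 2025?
The (Q1, 2025) cell reads 45.

45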